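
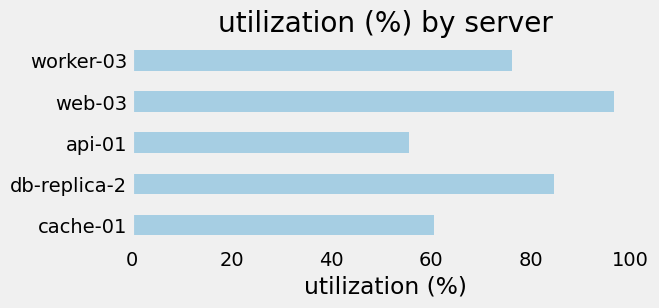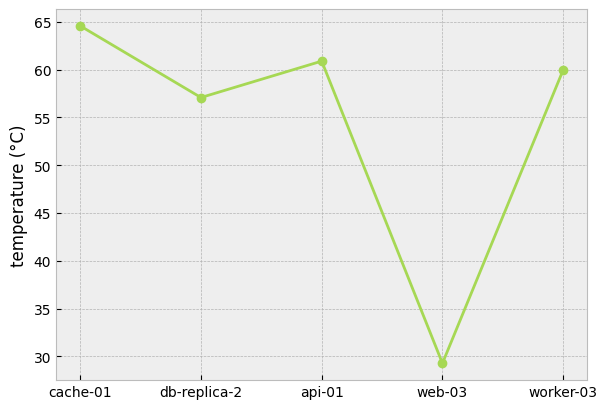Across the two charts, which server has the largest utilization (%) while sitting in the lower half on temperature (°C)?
web-03

Chart 2 median temperature (°C) ≈ 60; below-median servers: db-replica-2, web-03. Among those, web-03 has the highest utilization (%) (≈ 100).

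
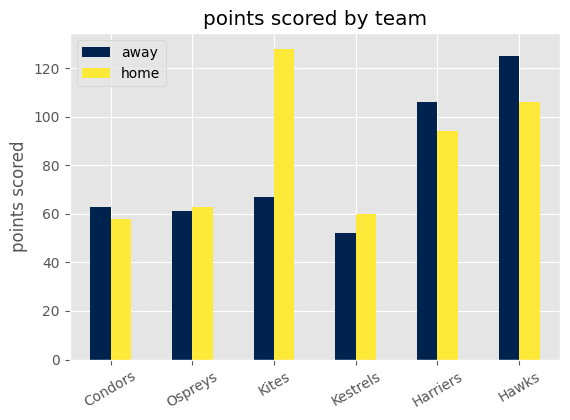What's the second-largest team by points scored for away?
Harriers

Top 3 for away: Hawks ≈ 120, Harriers ≈ 100, Kites ≈ 60.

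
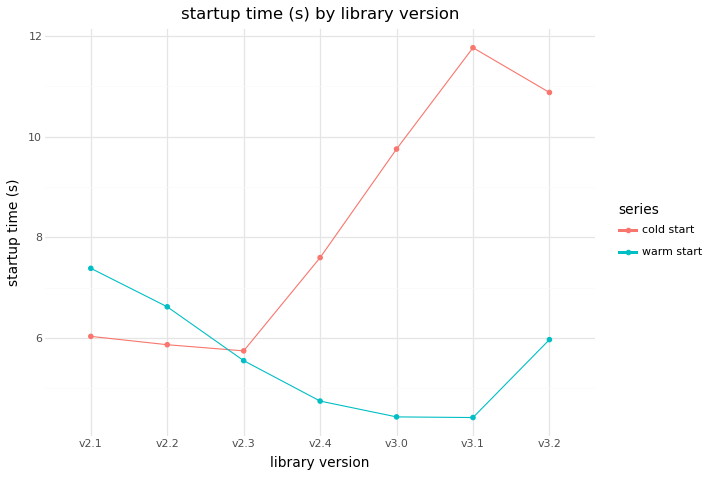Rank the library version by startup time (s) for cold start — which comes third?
v3.0

Top 4 for cold start: v3.1 ≈ 12, v3.2 ≈ 11, v3.0 ≈ 10, v2.4 ≈ 8.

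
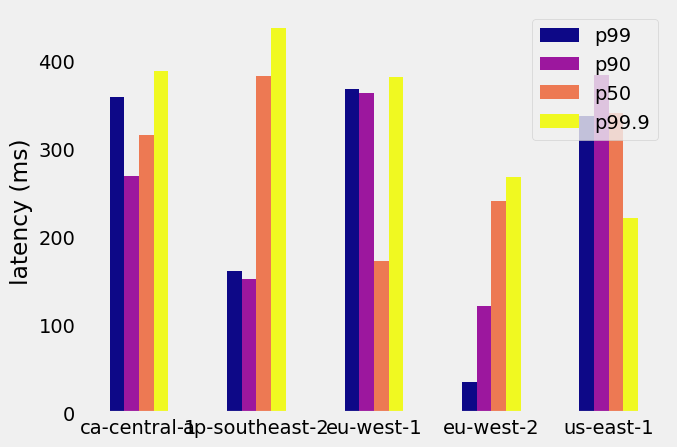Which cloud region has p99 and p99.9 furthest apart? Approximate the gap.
ap-southeast-2, ≈ 300 ms

ap-southeast-2: p99 ≈ 150, p99.9 ≈ 450 → gap ≈ 300. Next-largest (eu-west-2) is only ≈ 200.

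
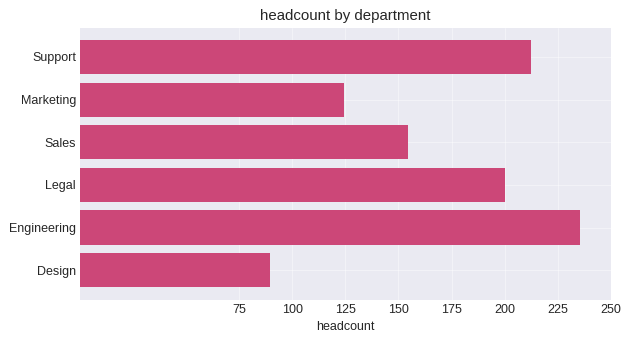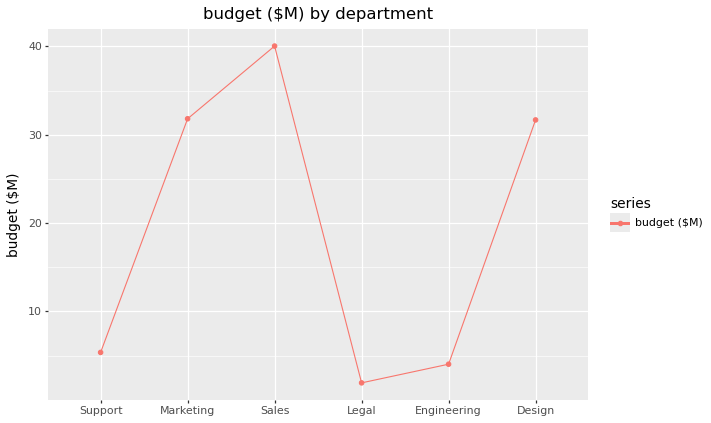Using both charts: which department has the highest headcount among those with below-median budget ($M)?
Engineering

Chart 2 median budget ($M) ≈ 20; below-median departments: Support, Legal, Engineering. Among those, Engineering has the highest headcount (≈ 225).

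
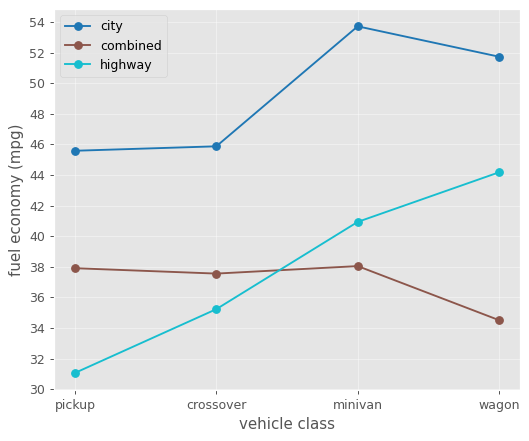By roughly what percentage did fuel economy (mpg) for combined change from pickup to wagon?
pickup ≈ 38, wagon ≈ 34; (34 − 38) / 38 ≈ -10.5%.

≈ -10.5%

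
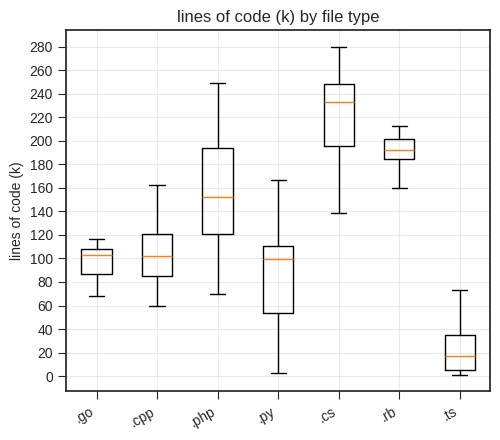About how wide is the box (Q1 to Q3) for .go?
≈ 20

Q3 ≈ 100, Q1 ≈ 80; IQR ≈ 20.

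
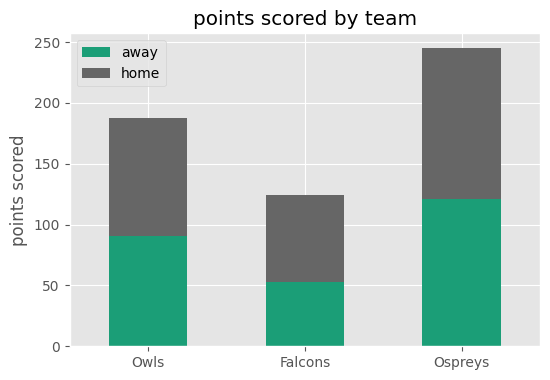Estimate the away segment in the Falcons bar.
away top ≈ 50, bottom ≈ 0; segment ≈ 50.

≈ 50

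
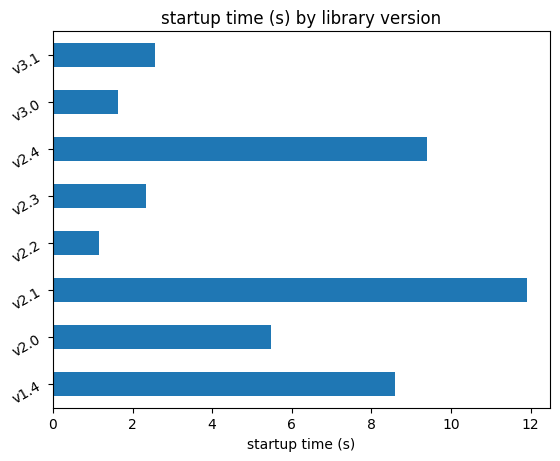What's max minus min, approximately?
≈ 11

Max v2.1 ≈ 12, min v2.2 ≈ 1; range ≈ 11.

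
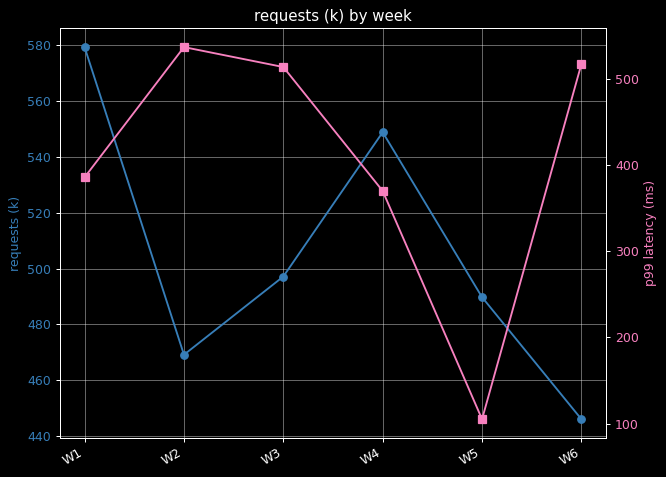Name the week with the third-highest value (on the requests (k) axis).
W3

Top 4 (on the requests (k) axis): W1 ≈ 580, W4 ≈ 540, W3 ≈ 500, W5 ≈ 480.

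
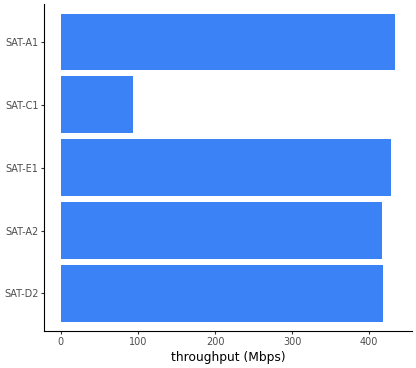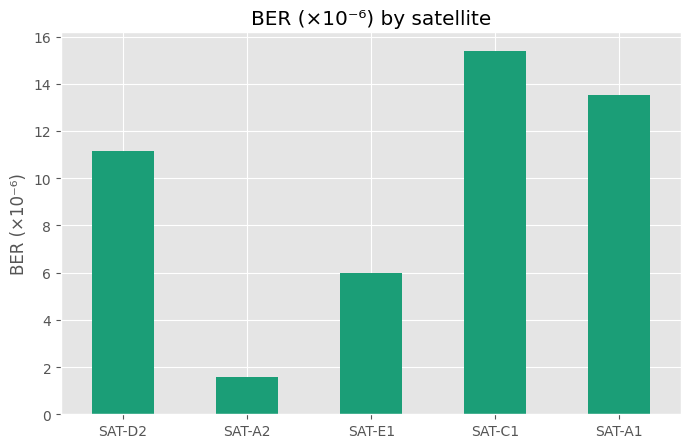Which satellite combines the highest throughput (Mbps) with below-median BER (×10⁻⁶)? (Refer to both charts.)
SAT-E1

Chart 2 median BER (×10⁻⁶) ≈ 12; below-median satellites: SAT-A2, SAT-E1. Among those, SAT-E1 has the highest throughput (Mbps) (≈ 450).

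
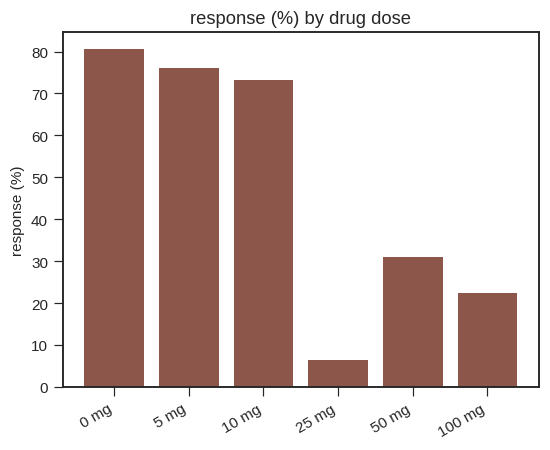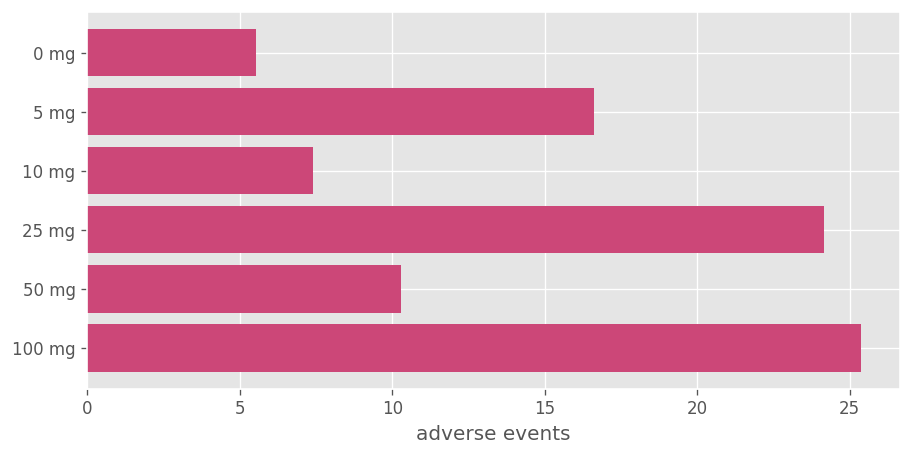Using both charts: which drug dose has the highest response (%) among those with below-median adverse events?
0 mg

Chart 2 median adverse events ≈ 15; below-median drug doses: 0 mg, 10 mg, 50 mg. Among those, 0 mg has the highest response (%) (≈ 80).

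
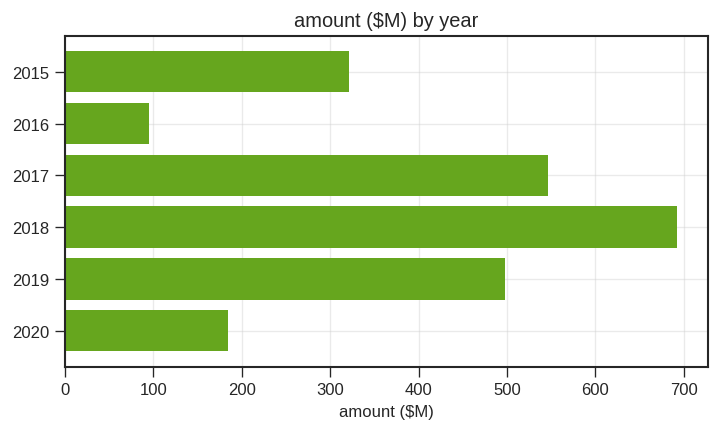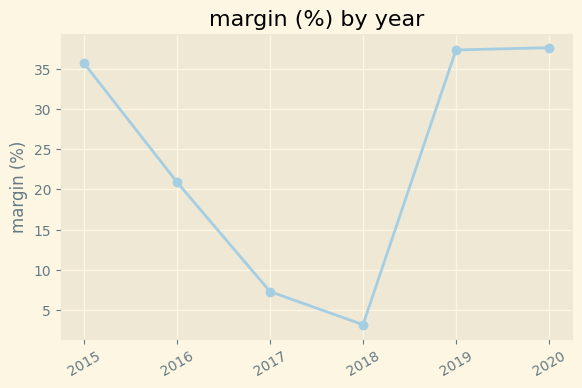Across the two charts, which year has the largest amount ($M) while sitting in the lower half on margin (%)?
Chart 2 median margin (%) ≈ 30; below-median years: 2016, 2017, 2018. Among those, 2018 has the highest amount ($M) (≈ 700).

2018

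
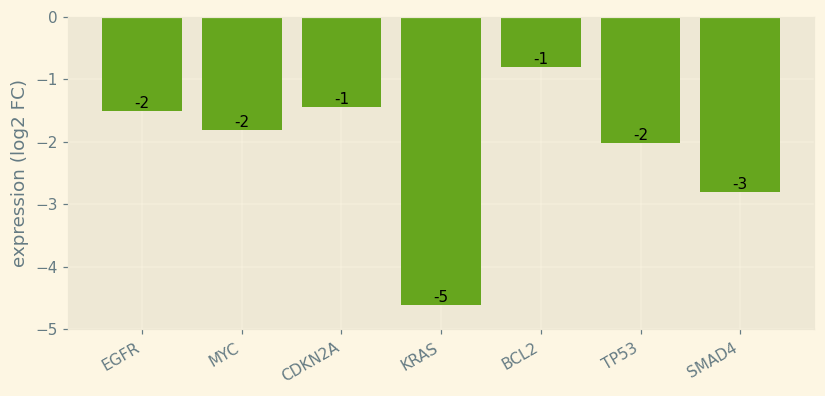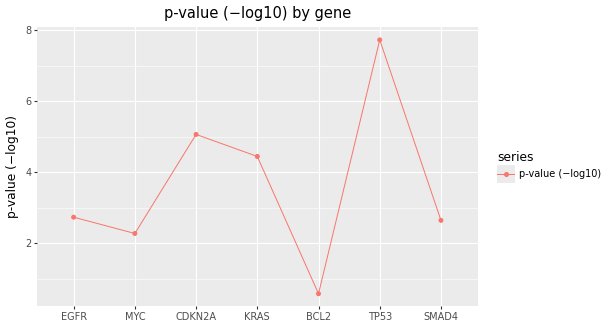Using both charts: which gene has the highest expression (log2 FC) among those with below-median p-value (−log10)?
BCL2

Chart 2 median p-value (−log10) ≈ 3; below-median genes: MYC, BCL2, SMAD4. Among those, BCL2 has the highest expression (log2 FC) (≈ -1).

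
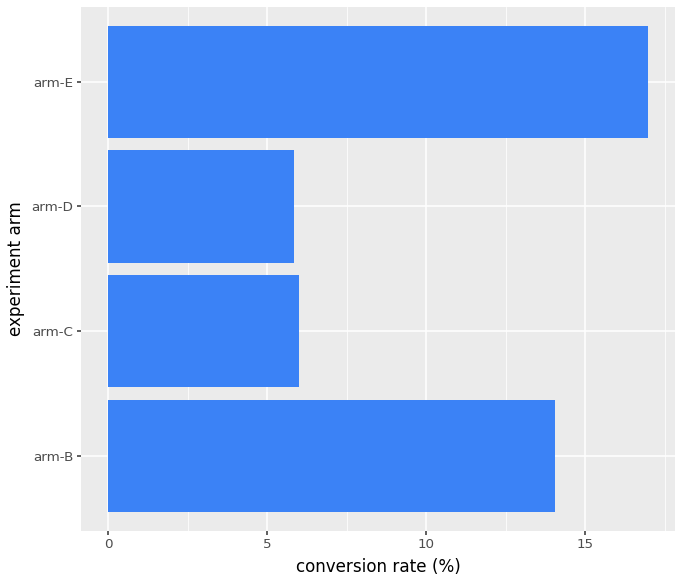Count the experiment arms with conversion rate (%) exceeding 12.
2

Above 12: arm-B, arm-E.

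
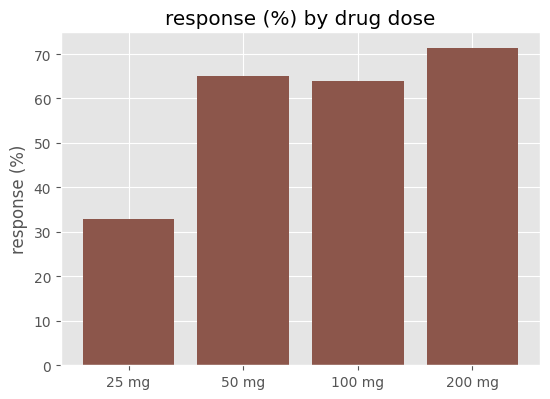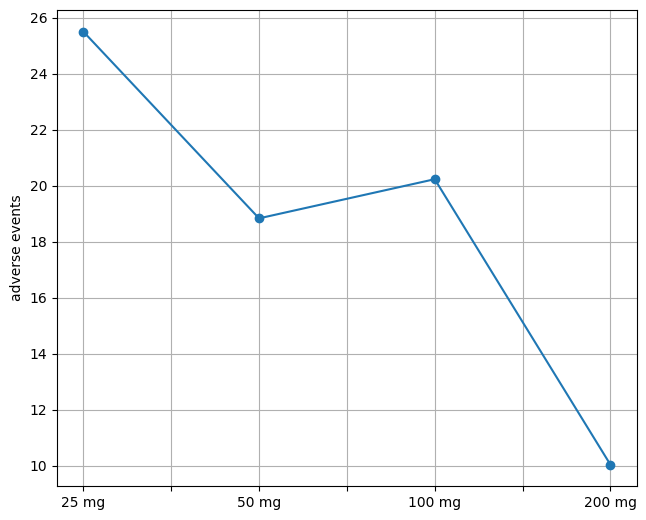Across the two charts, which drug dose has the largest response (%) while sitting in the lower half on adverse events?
200 mg

Chart 2 median adverse events ≈ 20; below-median drug doses: 50 mg, 200 mg. Among those, 200 mg has the highest response (%) (≈ 70).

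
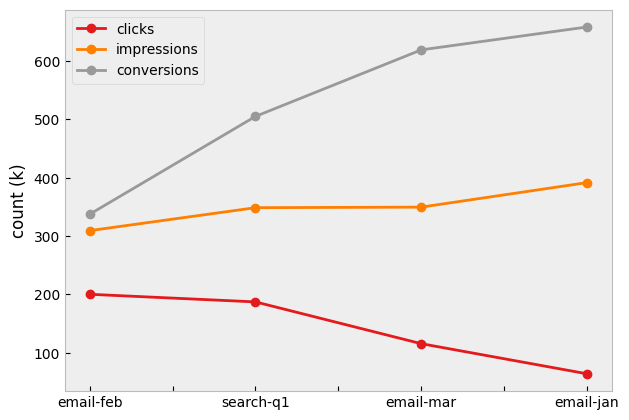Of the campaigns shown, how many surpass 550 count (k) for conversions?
2

Above 550: email-mar, email-jan.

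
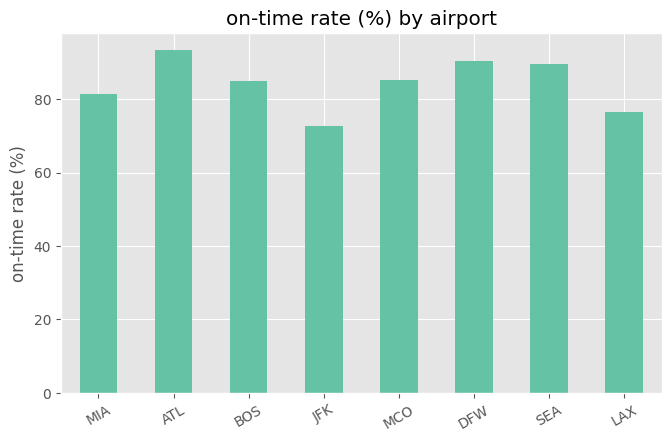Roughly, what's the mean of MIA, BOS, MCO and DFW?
(80 + 80 + 90 + 90) / 4 ≈ 85.

≈ 85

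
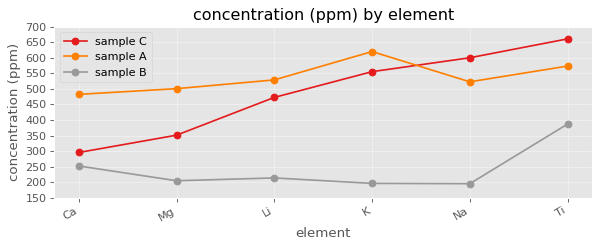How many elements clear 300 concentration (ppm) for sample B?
1

Above 300: Ti.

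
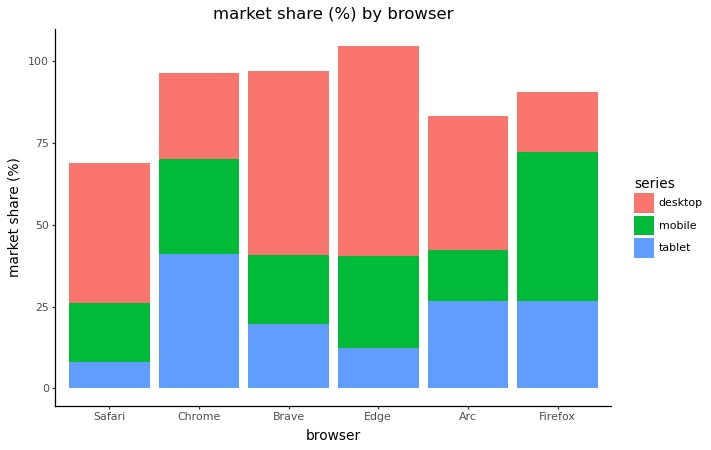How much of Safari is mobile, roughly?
mobile top ≈ 30, bottom ≈ 10; segment ≈ 20.

≈ 20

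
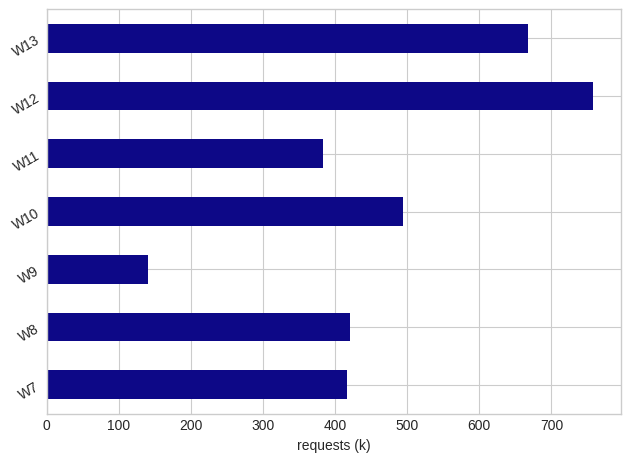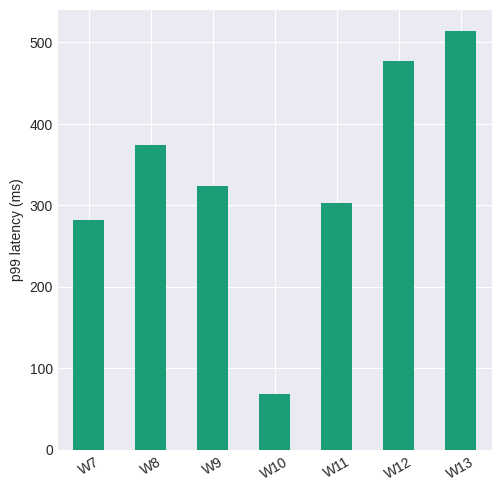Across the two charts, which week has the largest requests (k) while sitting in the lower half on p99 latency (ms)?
W10

Chart 2 median p99 latency (ms) ≈ 300; below-median weeks: W7, W10, W11. Among those, W10 has the highest requests (k) (≈ 500).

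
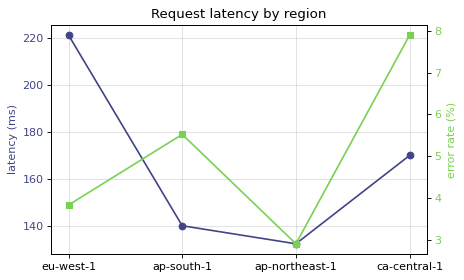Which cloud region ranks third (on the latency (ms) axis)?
Top 4 (on the latency (ms) axis): eu-west-1 ≈ 220, ca-central-1 ≈ 170, ap-south-1 ≈ 140, ap-northeast-1 ≈ 130.

ap-south-1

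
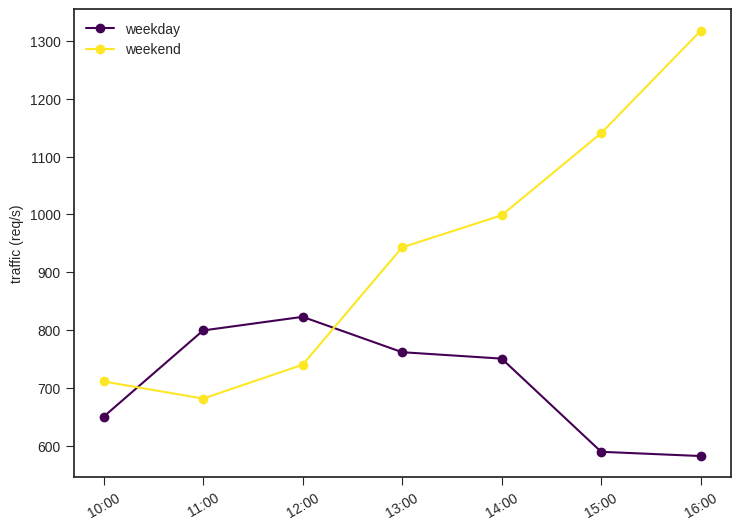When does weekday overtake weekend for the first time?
11:00

10:00: weekday ≈ 700 vs weekend ≈ 700 (not yet); 11:00: weekday ≈ 800 vs weekend ≈ 700 (first crossover).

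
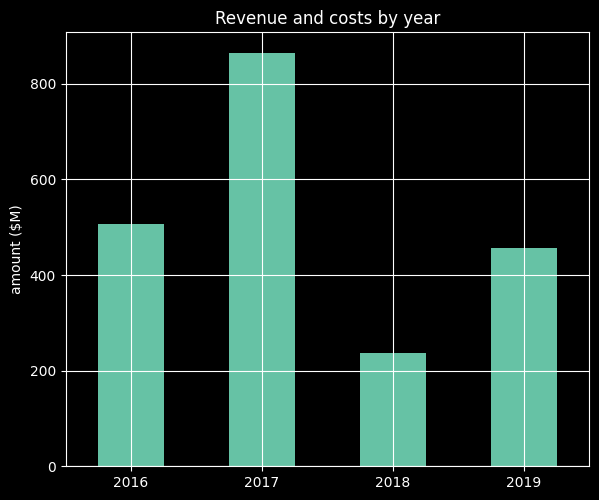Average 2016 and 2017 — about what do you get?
(500 + 900) / 2 ≈ 700.

≈ 700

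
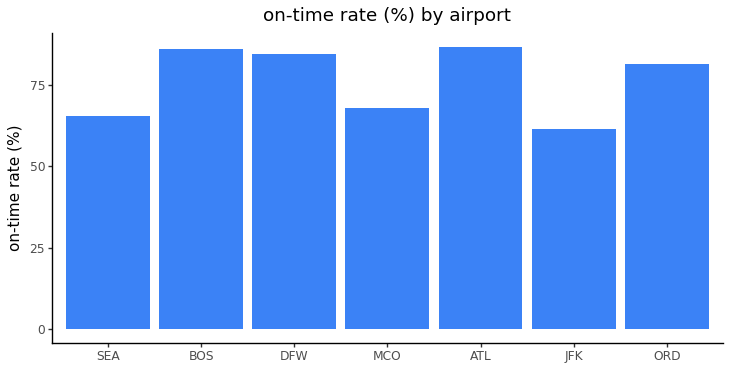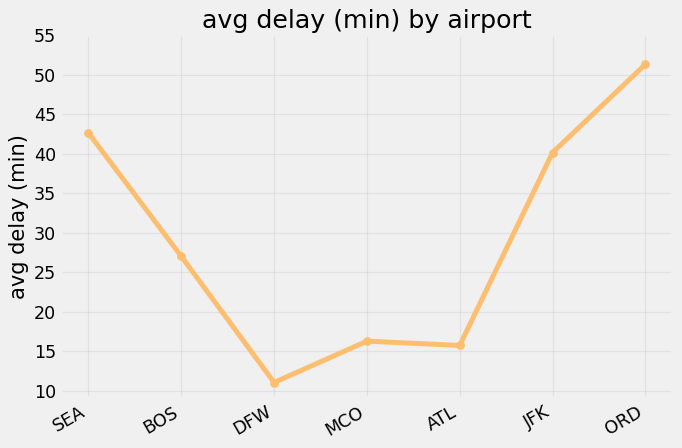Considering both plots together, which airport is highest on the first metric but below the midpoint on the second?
Chart 2 median avg delay (min) ≈ 25; below-median airports: DFW, MCO, ATL. Among those, ATL has the highest on-time rate (%) (≈ 90).

ATL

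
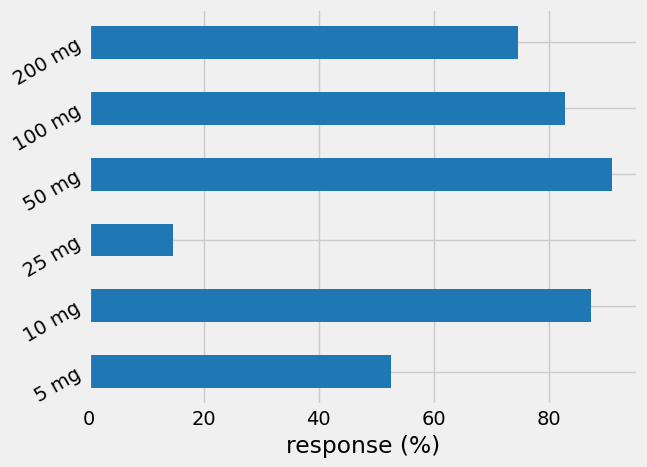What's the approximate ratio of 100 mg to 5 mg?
≈ 1.6×

100 mg ≈ 80, 5 mg ≈ 50; 80/50 ≈ 1.6.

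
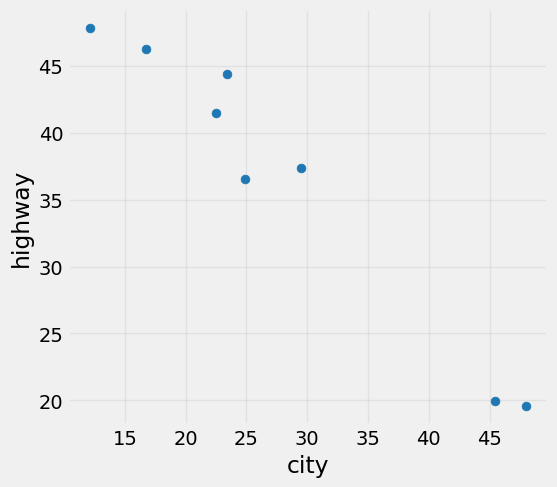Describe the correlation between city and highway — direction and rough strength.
Points are negatively correlated; strong (|r| ≈ 1.0).

negative, strong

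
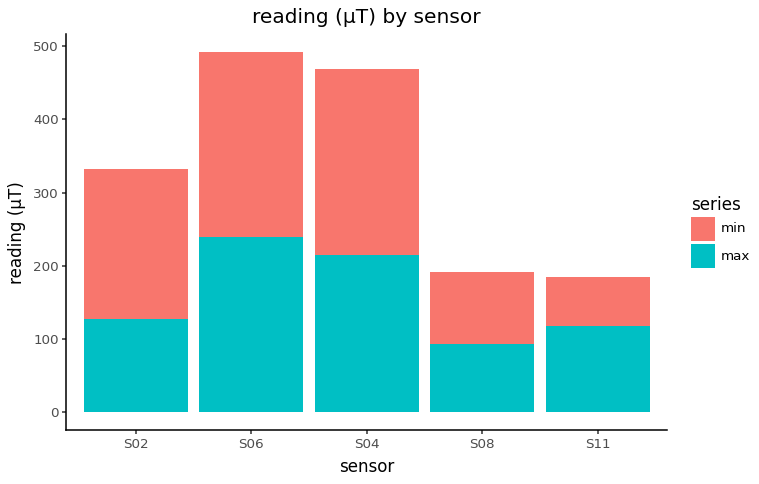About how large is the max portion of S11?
≈ 100

max top ≈ 100, bottom ≈ 0; segment ≈ 100.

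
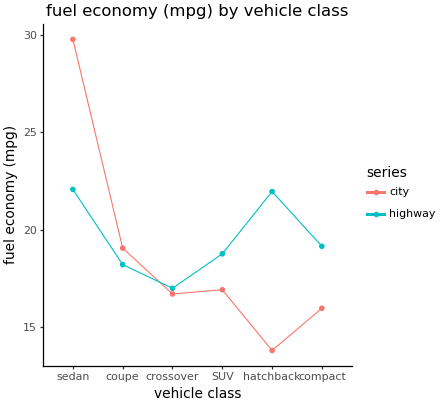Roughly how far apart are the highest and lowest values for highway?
≈ 6

Max sedan ≈ 22, min crossover ≈ 16; range ≈ 6.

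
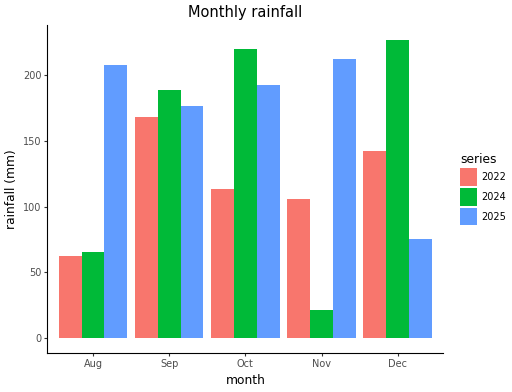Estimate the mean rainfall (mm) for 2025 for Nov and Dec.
(220 + 80) / 2 ≈ 150.

≈ 150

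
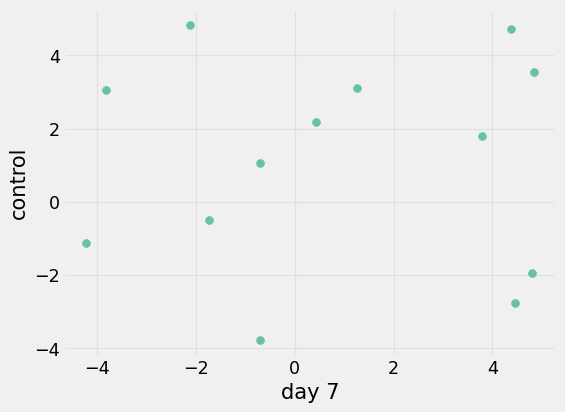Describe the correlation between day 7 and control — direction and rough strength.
Points are roughly uncorrelated; weak (|r| ≈ 0.0).

no clear correlation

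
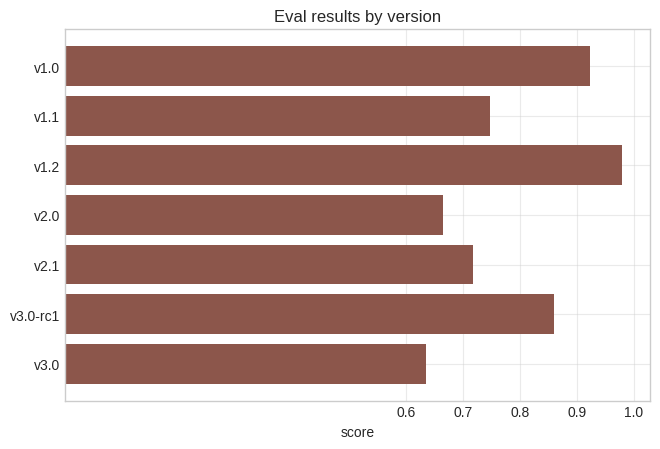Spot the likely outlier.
v1.2 ≈ 1.0; the rest sit between ≈ 0.6 and ≈ 0.9.

v1.2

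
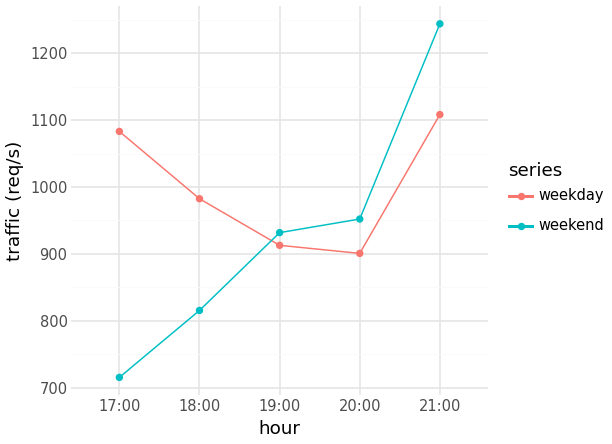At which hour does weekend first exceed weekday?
19:00

18:00: weekend ≈ 800 vs weekday ≈ 1000 (not yet); 19:00: weekend ≈ 950 vs weekday ≈ 900 (first crossover).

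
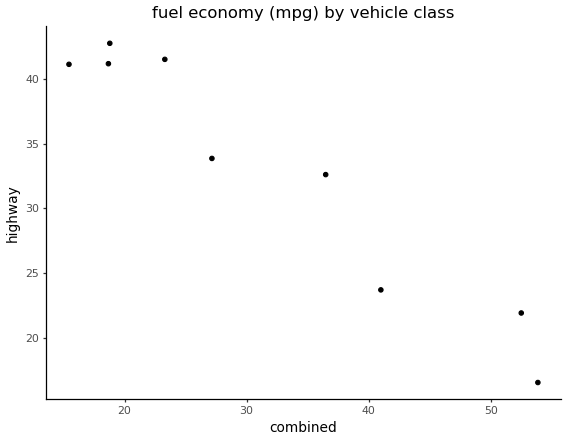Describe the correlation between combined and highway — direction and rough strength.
Points are negatively correlated; strong (|r| ≈ 1.0).

negative, strong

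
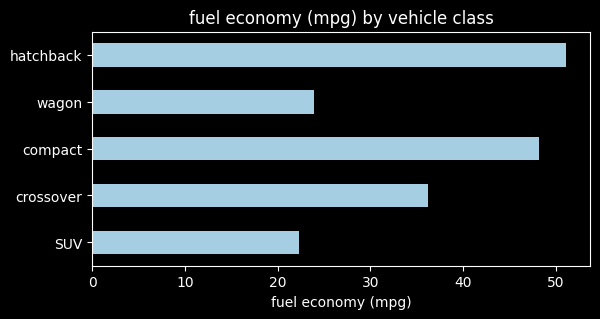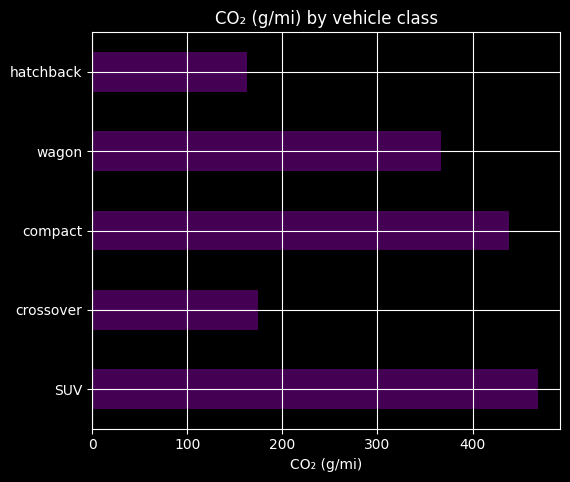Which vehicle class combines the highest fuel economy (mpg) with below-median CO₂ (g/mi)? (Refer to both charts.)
hatchback

Chart 2 median CO₂ (g/mi) ≈ 350; below-median vehicle classes: crossover, hatchback. Among those, hatchback has the highest fuel economy (mpg) (≈ 50).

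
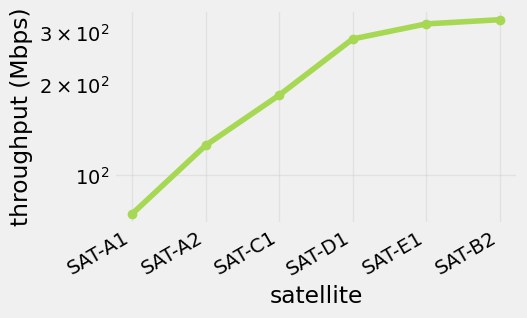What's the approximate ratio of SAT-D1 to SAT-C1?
SAT-D1 ≈ 275, SAT-C1 ≈ 175; 275/175 ≈ 1.57.

≈ 1.57×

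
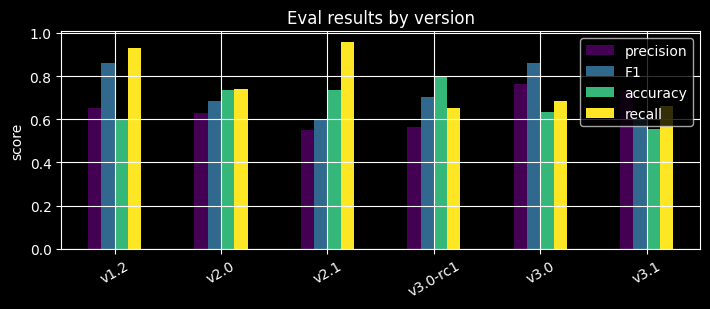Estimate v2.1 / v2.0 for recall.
≈ 1.43×

v2.1 ≈ 1.0, v2.0 ≈ 0.7; 1.0/0.7 ≈ 1.43.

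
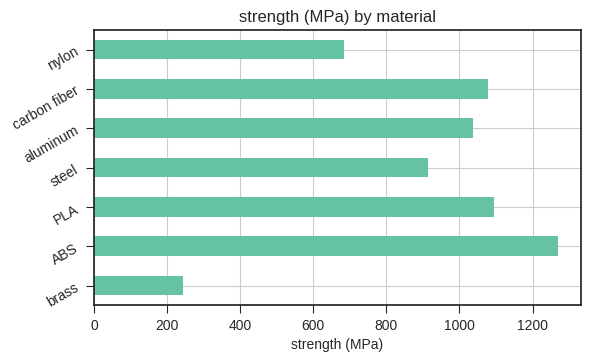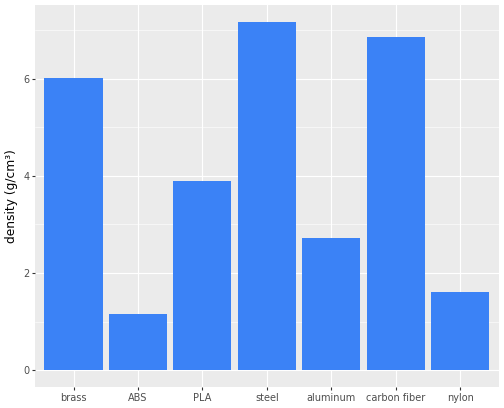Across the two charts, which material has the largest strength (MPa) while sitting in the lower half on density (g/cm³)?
ABS

Chart 2 median density (g/cm³) ≈ 4; below-median materials: ABS, aluminum, nylon. Among those, ABS has the highest strength (MPa) (≈ 1200).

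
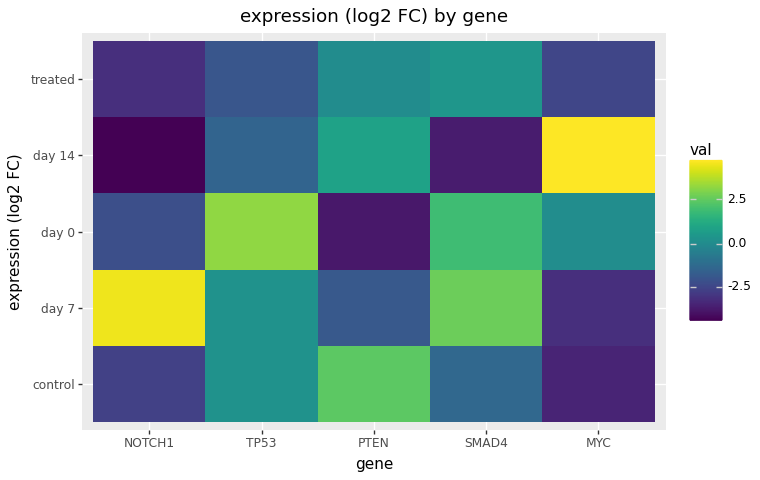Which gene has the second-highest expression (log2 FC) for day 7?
SMAD4

Top 3 for day 7: NOTCH1 ≈ 5, SMAD4 ≈ 3, TP53 ≈ 0.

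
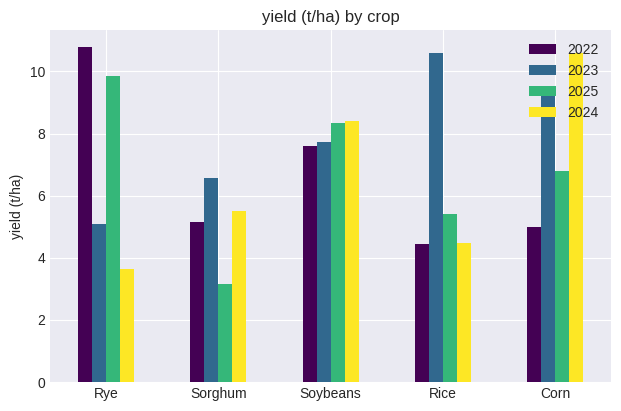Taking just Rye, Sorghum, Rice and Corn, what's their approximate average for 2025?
≈ 6

(10 + 3 + 5 + 7) / 4 ≈ 6.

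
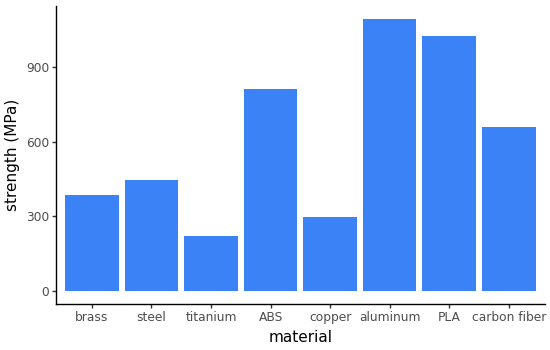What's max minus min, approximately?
Max aluminum ≈ 1100, min titanium ≈ 200; range ≈ 900.

≈ 900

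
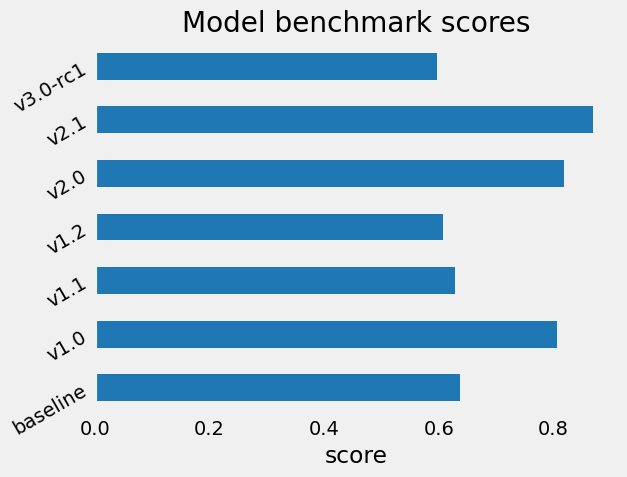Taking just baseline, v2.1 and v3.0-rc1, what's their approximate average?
(0.6 + 0.9 + 0.6) / 3 ≈ 0.7.

≈ 0.7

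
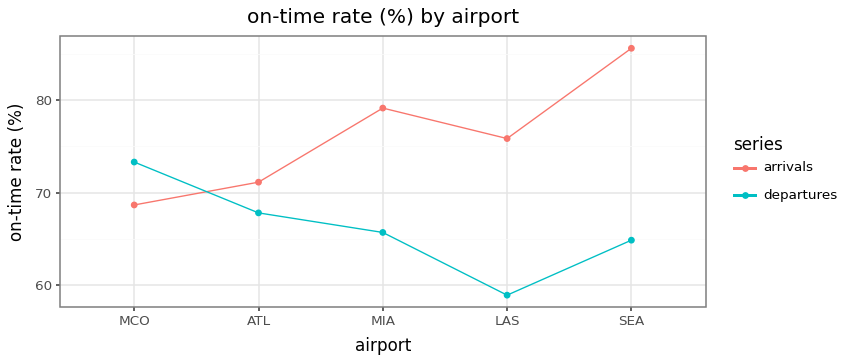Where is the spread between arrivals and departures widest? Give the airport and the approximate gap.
SEA, ≈ 20 %

SEA: arrivals ≈ 85, departures ≈ 65 → gap ≈ 20. Next-largest (LAS) is only ≈ 15.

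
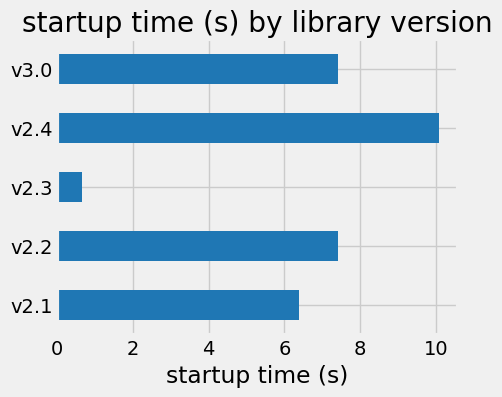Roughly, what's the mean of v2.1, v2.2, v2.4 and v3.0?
≈ 8

(6 + 7 + 10 + 7) / 4 ≈ 8.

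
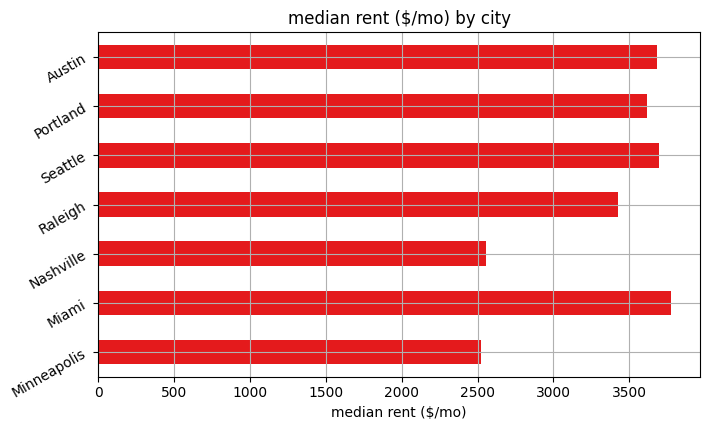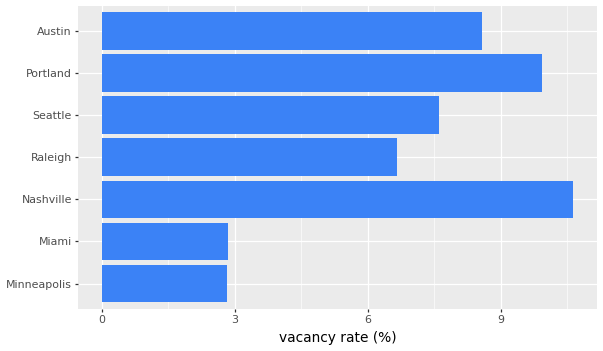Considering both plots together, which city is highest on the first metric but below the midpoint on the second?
Miami

Chart 2 median vacancy rate (%) ≈ 8; below-median cities: Minneapolis, Miami, Raleigh. Among those, Miami has the highest median rent ($/mo) (≈ 4000).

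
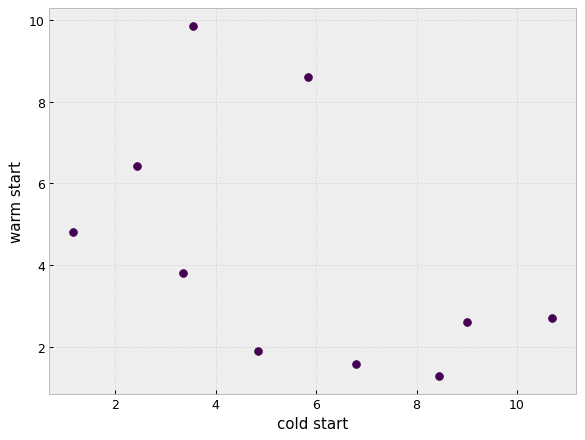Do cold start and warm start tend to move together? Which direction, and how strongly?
Points are negatively correlated; moderate (|r| ≈ 0.5).

negative, moderate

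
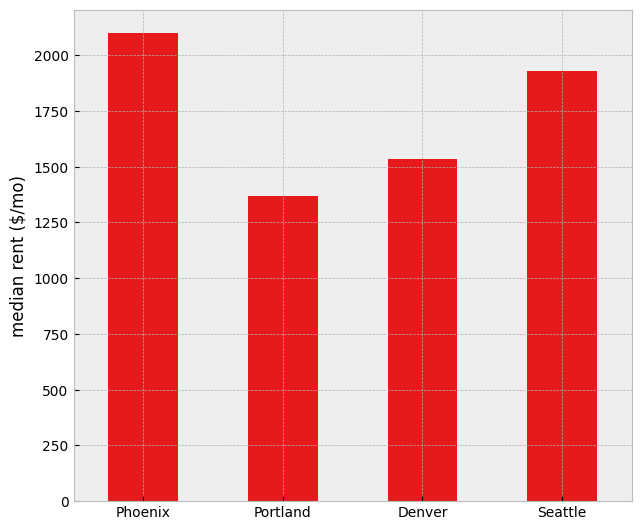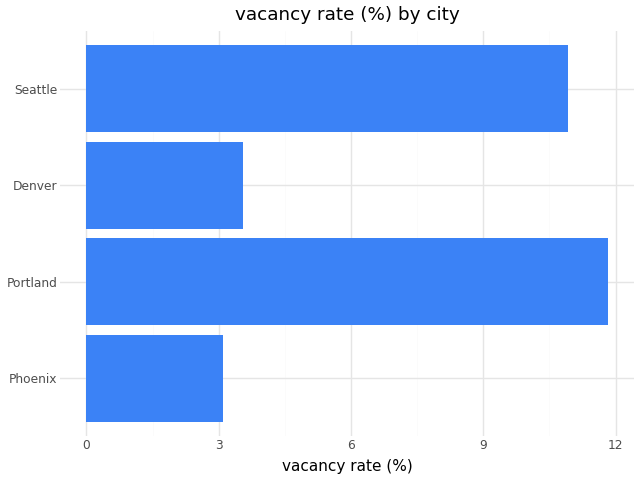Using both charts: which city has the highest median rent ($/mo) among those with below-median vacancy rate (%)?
Phoenix

Chart 2 median vacancy rate (%) ≈ 8; below-median cities: Phoenix, Denver. Among those, Phoenix has the highest median rent ($/mo) (≈ 2000).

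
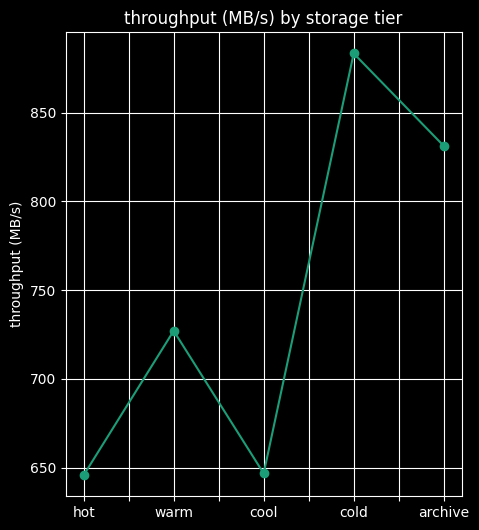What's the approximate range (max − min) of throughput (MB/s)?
Max cold ≈ 880, min hot ≈ 640; range ≈ 240.

≈ 240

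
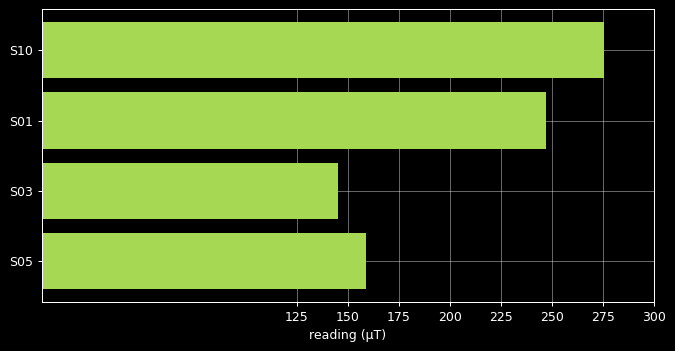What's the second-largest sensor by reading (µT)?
S01

Top 3: S10 ≈ 275, S01 ≈ 250, S05 ≈ 150.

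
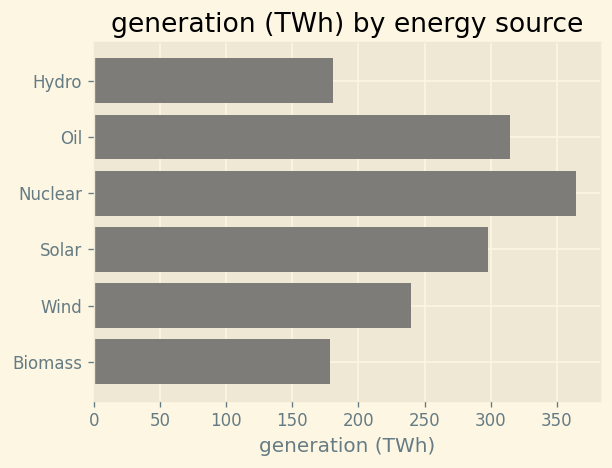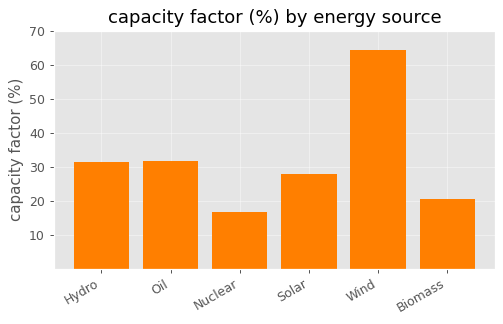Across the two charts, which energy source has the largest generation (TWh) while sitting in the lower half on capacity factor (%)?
Chart 2 median capacity factor (%) ≈ 30; below-median energy sources: Nuclear, Solar, Biomass. Among those, Nuclear has the highest generation (TWh) (≈ 350).

Nuclear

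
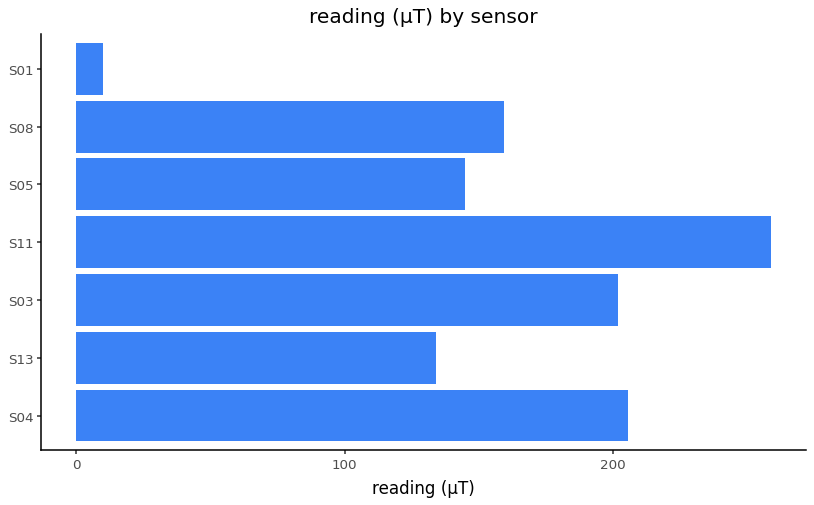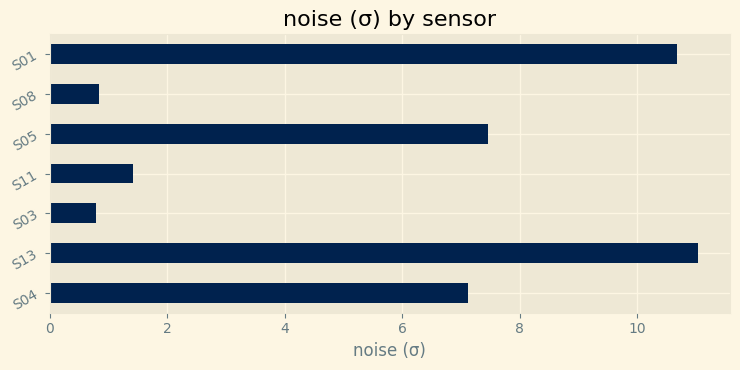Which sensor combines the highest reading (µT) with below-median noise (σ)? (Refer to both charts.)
S11

Chart 2 median noise (σ) ≈ 8; below-median sensors: S03, S11, S08. Among those, S11 has the highest reading (µT) (≈ 250).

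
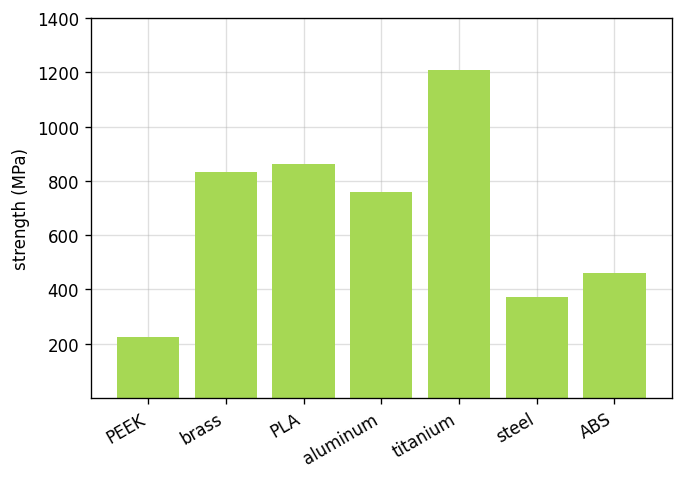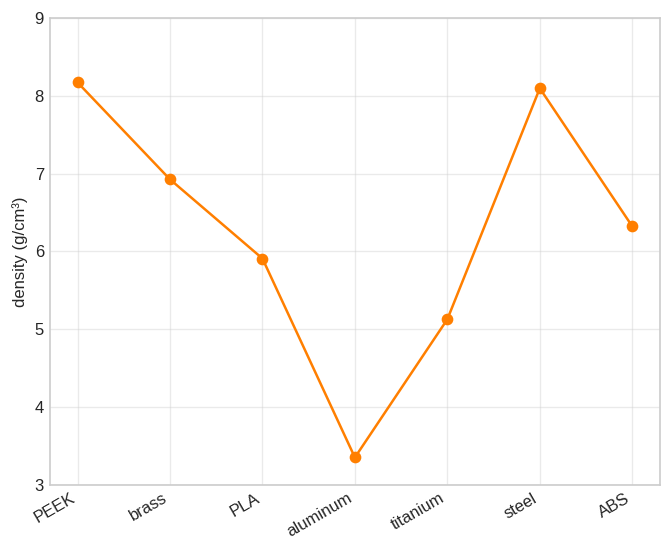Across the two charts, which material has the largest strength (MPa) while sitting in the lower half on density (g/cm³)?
titanium

Chart 2 median density (g/cm³) ≈ 6; below-median materials: PLA, aluminum, titanium. Among those, titanium has the highest strength (MPa) (≈ 1200).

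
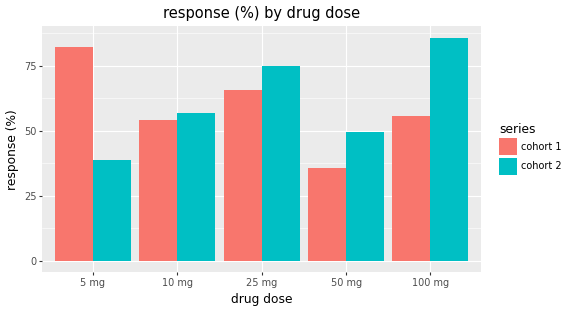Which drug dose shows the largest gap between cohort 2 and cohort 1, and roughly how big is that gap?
5 mg, ≈ 40 %

5 mg: cohort 2 ≈ 40, cohort 1 ≈ 80 → gap ≈ 40. Next-largest (100 mg) is only ≈ 30.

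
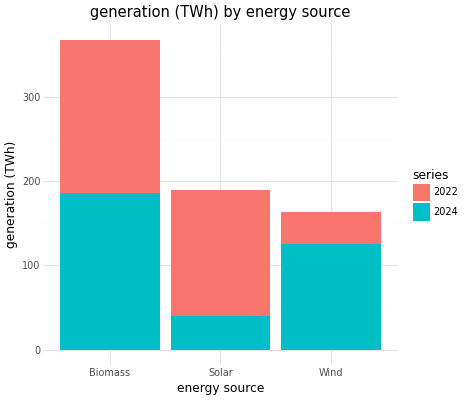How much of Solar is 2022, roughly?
2022 top ≈ 200, bottom ≈ 50; segment ≈ 150.

≈ 150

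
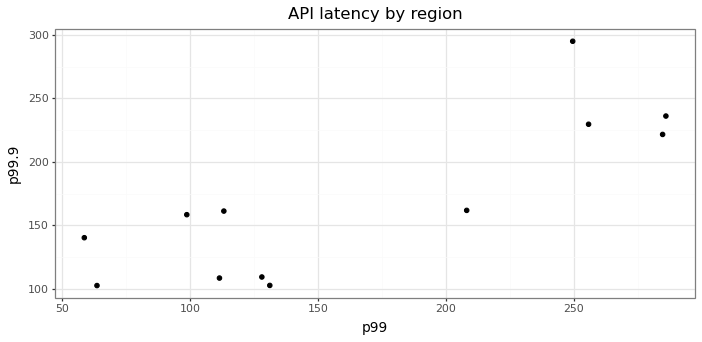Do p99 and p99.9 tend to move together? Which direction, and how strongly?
Points are positively correlated; strong (|r| ≈ 0.8).

positive, strong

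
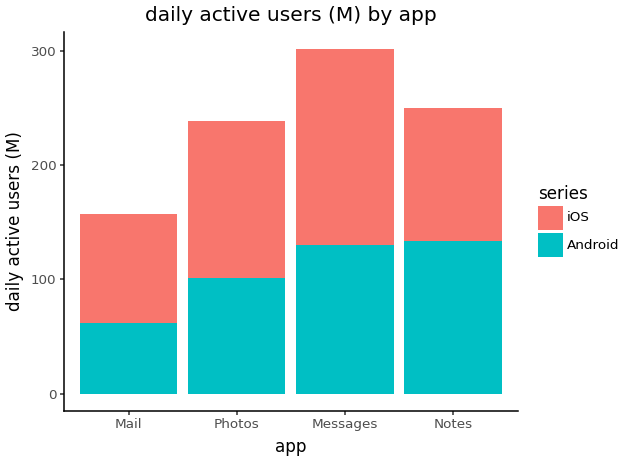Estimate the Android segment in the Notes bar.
≈ 150

Android top ≈ 150, bottom ≈ 0; segment ≈ 150.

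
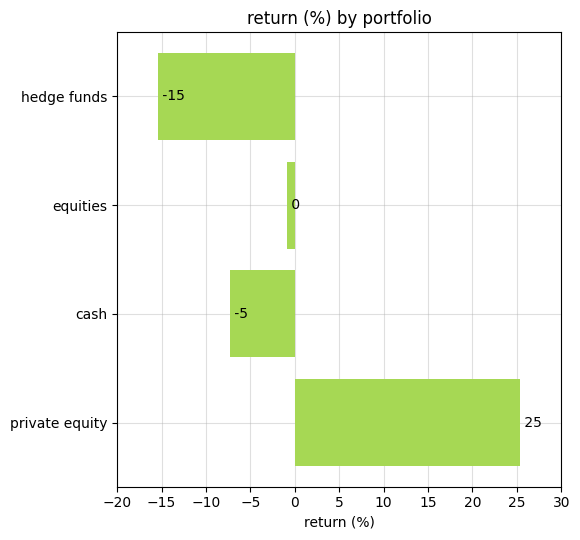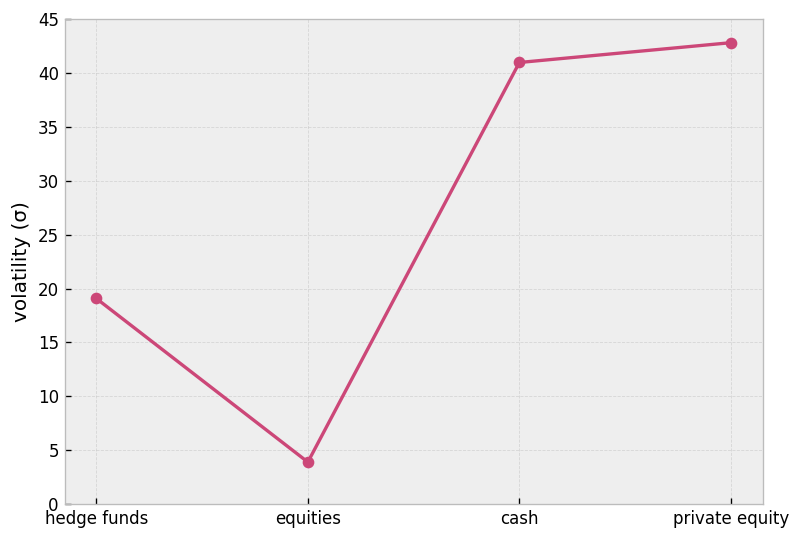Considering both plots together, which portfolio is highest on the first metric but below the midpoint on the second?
equities

Chart 2 median volatility (σ) ≈ 30; below-median portfolios: hedge funds, equities. Among those, equities has the highest return (%) (≈ 0).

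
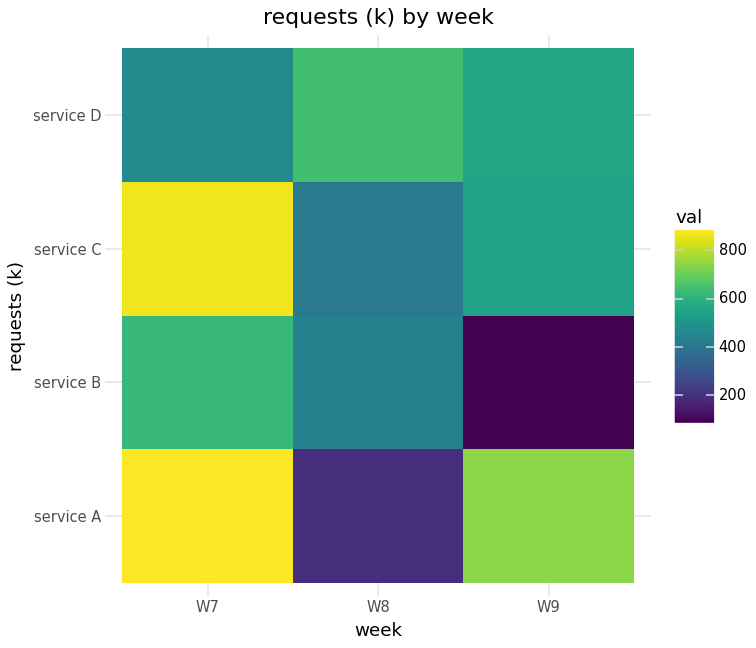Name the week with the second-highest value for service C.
Top 3 for service C: W7 ≈ 900, W9 ≈ 500, W8 ≈ 400.

W9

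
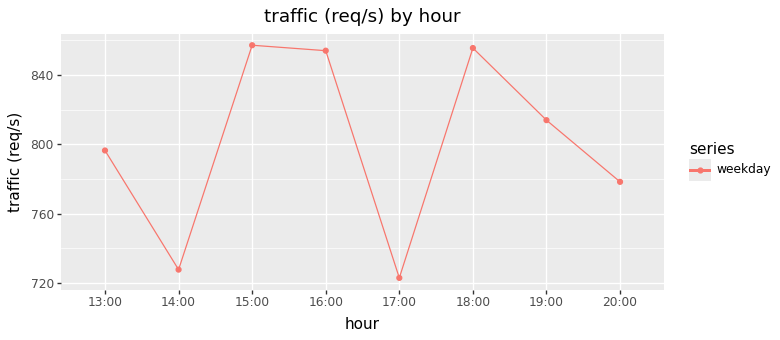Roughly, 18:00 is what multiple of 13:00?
≈ 1.07×

18:00 ≈ 860, 13:00 ≈ 800; 860/800 ≈ 1.07.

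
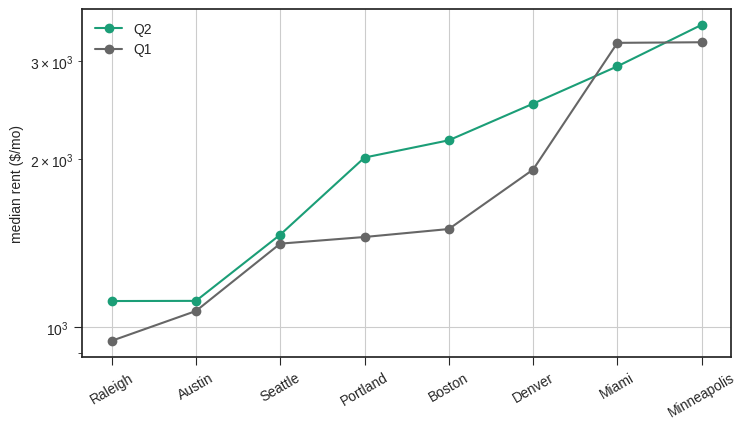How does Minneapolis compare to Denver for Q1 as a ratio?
≈ 1.5×

Minneapolis ≈ 3000, Denver ≈ 2000; 3000/2000 ≈ 1.5.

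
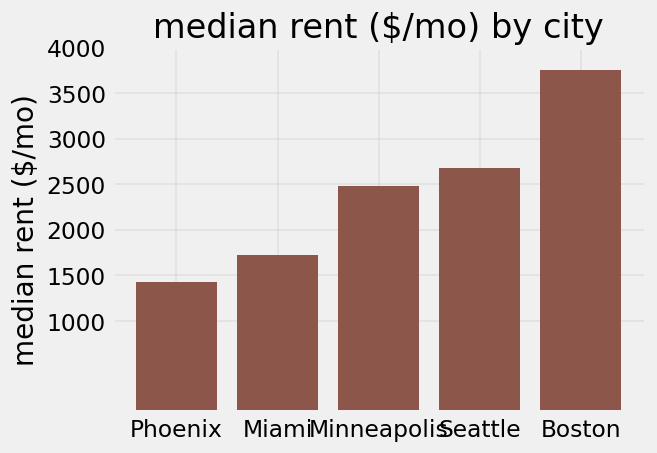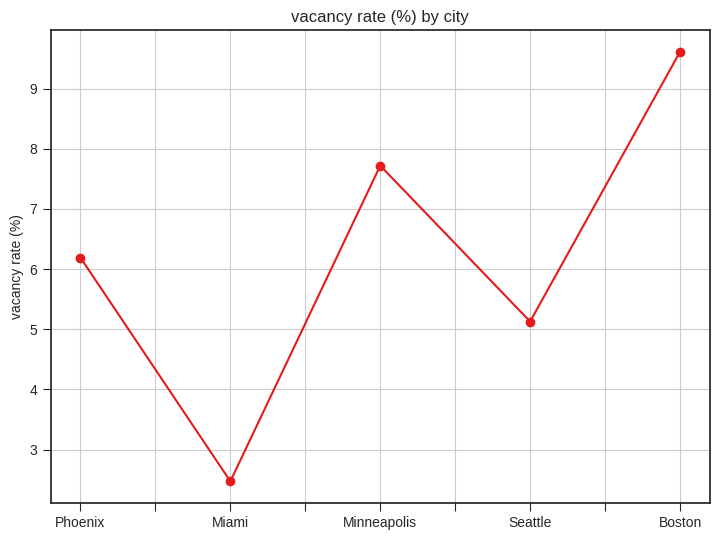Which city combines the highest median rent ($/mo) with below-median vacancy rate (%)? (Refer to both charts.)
Chart 2 median vacancy rate (%) ≈ 6; below-median cities: Miami, Seattle. Among those, Seattle has the highest median rent ($/mo) (≈ 2500).

Seattle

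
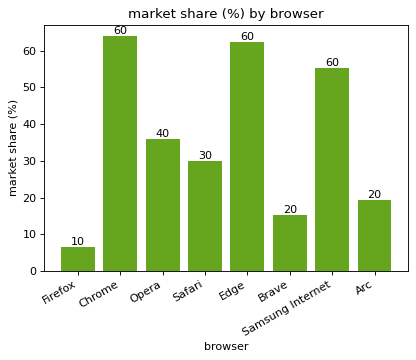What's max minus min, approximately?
Max Chrome ≈ 60, min Firefox ≈ 10; range ≈ 50.

≈ 50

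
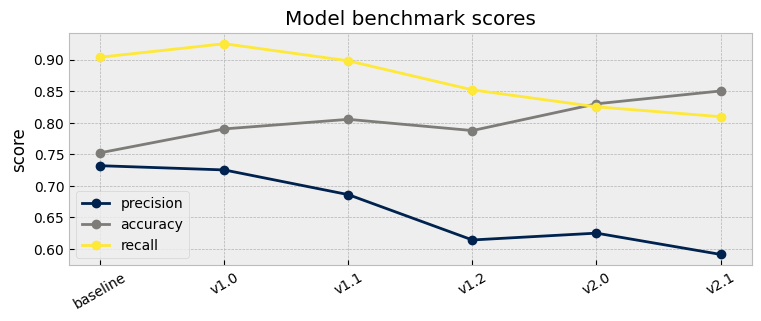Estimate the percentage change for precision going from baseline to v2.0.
baseline ≈ 0.75, v2.0 ≈ 0.65; (0.65 − 0.75) / 0.75 ≈ -13.3%.

≈ -13.3%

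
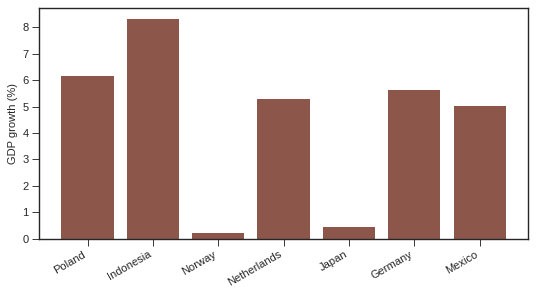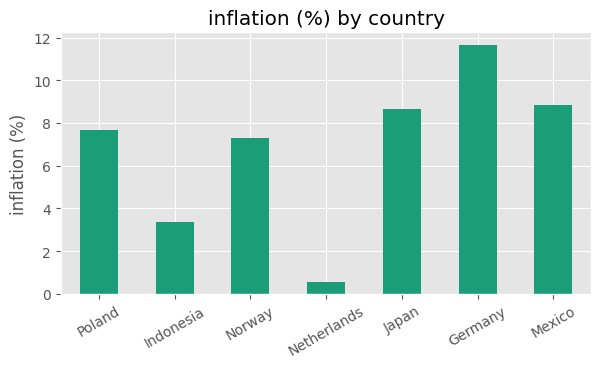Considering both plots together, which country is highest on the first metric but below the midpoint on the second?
Chart 2 median inflation (%) ≈ 8; below-median countries: Indonesia, Norway, Netherlands. Among those, Indonesia has the highest GDP growth (%) (≈ 8).

Indonesia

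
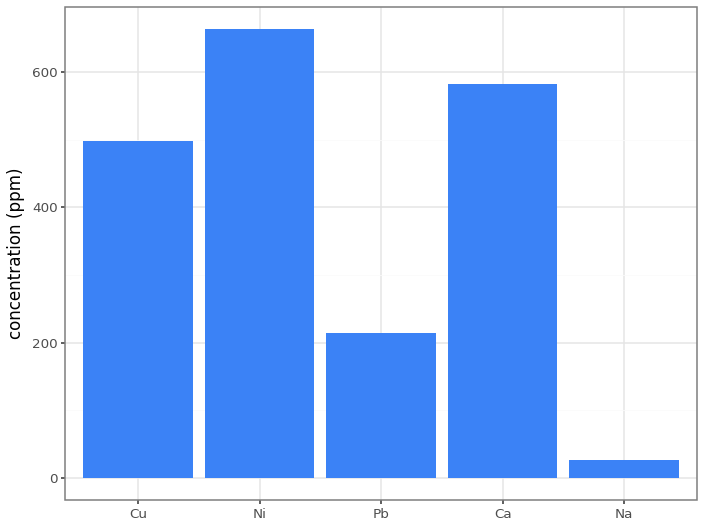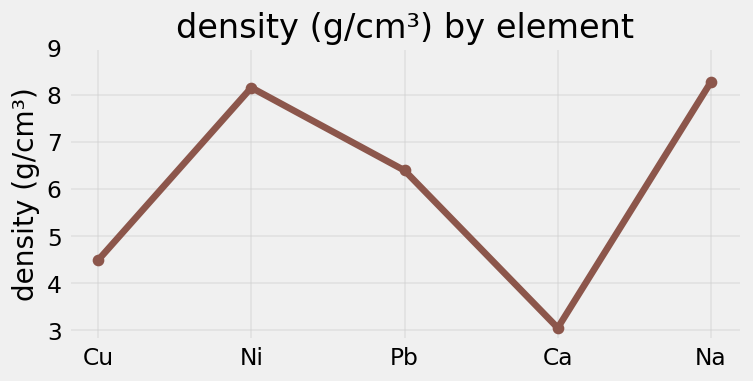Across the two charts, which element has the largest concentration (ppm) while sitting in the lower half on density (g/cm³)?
Chart 2 median density (g/cm³) ≈ 6; below-median elements: Cu, Ca. Among those, Ca has the highest concentration (ppm) (≈ 600).

Ca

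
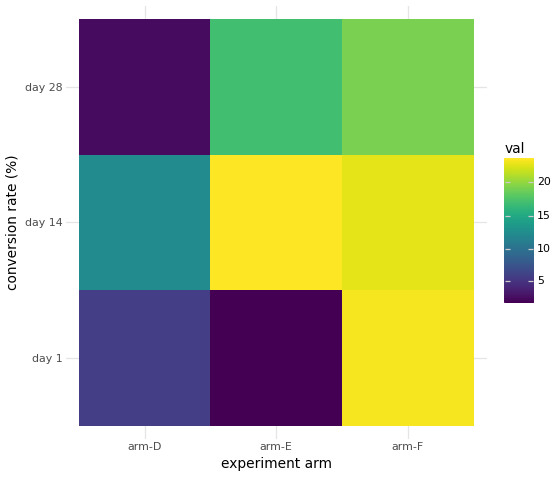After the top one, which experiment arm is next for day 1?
Top 3 for day 1: arm-F ≈ 24, arm-D ≈ 6, arm-E ≈ 2.

arm-D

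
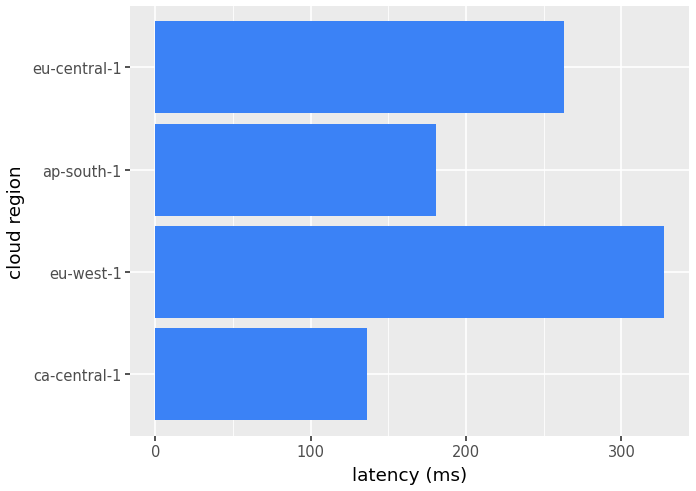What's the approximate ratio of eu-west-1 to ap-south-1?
eu-west-1 ≈ 350, ap-south-1 ≈ 200; 350/200 ≈ 1.75.

≈ 1.75×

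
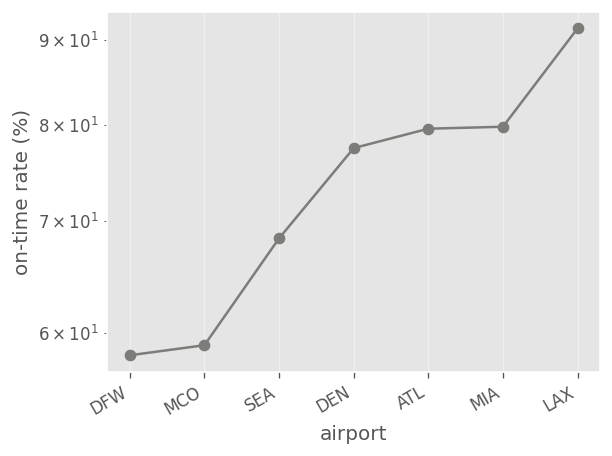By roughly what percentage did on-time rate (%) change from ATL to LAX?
ATL ≈ 80, LAX ≈ 90; (90 − 80) / 80 ≈ +12.5%.

≈ +12.5%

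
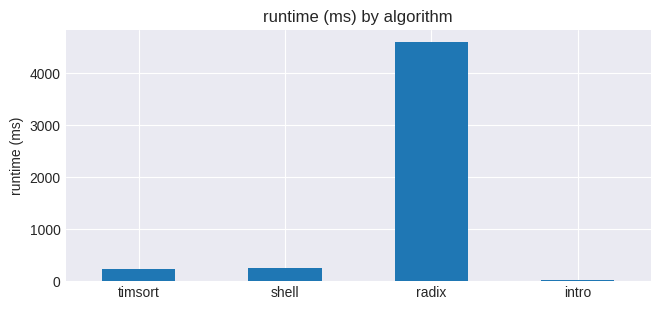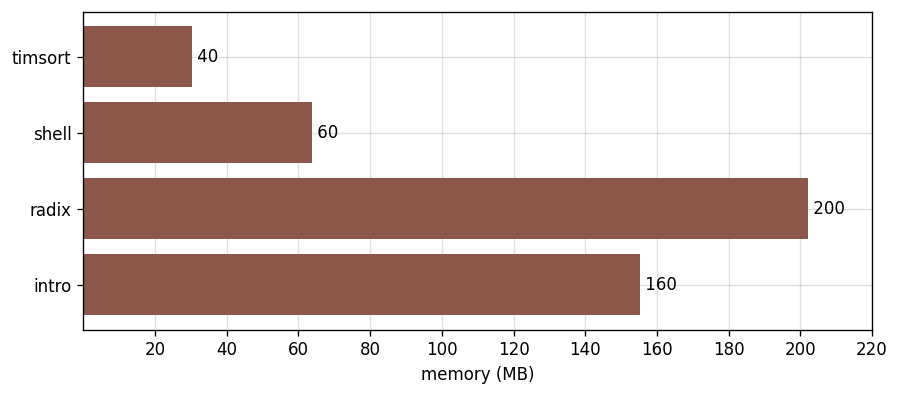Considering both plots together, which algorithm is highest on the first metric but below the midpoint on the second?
Chart 2 median memory (MB) ≈ 100; below-median algorithms: timsort, shell. Among those, shell has the highest runtime (ms) (≈ 500).

shell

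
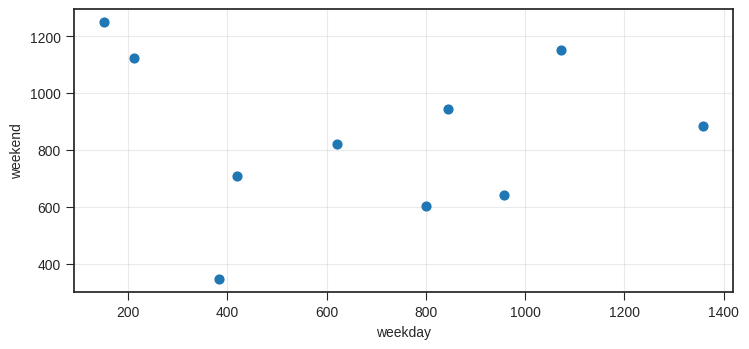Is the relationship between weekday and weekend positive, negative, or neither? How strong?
no clear correlation

Points are roughly uncorrelated; weak (|r| ≈ 0.1).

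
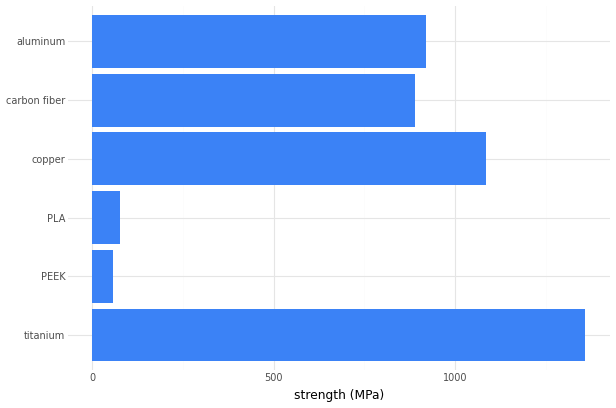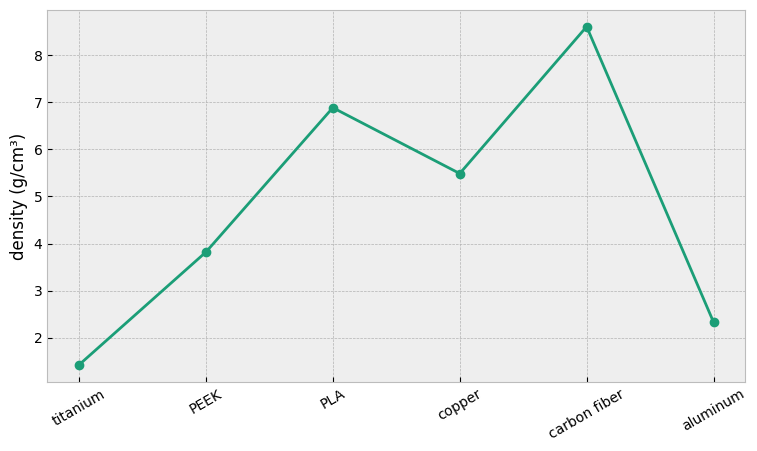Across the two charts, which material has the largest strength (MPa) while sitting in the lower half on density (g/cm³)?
titanium

Chart 2 median density (g/cm³) ≈ 5; below-median materials: titanium, PEEK, aluminum. Among those, titanium has the highest strength (MPa) (≈ 1400).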